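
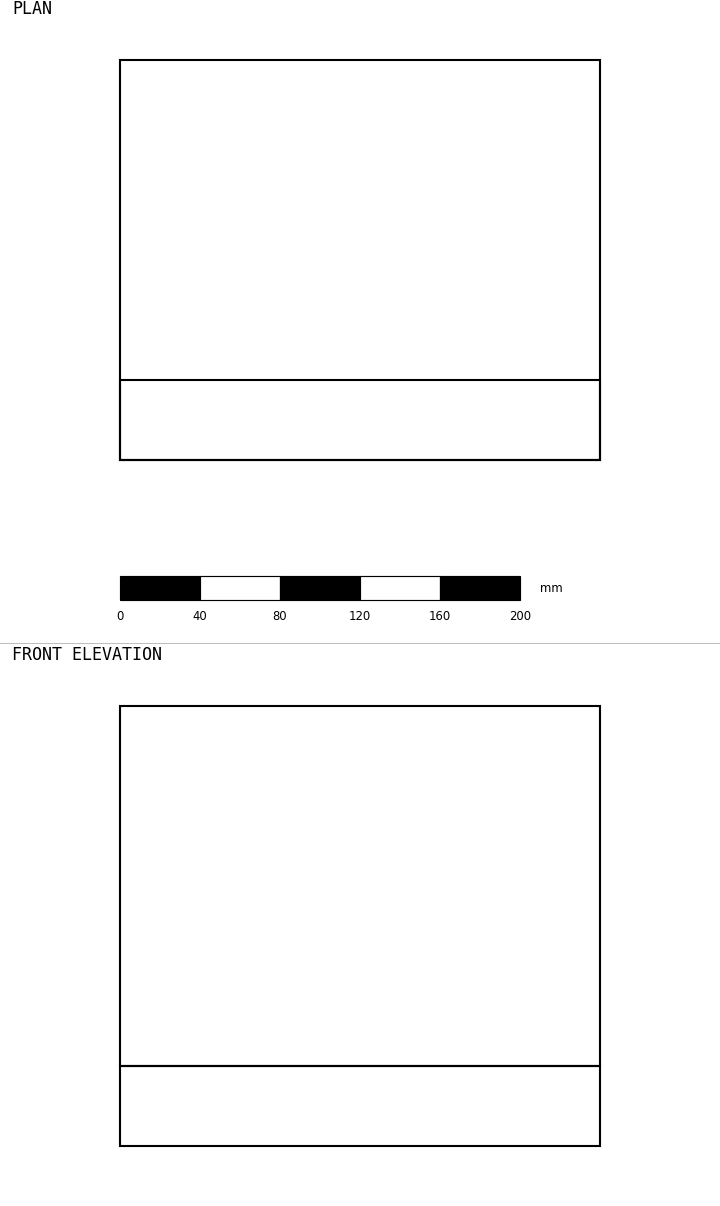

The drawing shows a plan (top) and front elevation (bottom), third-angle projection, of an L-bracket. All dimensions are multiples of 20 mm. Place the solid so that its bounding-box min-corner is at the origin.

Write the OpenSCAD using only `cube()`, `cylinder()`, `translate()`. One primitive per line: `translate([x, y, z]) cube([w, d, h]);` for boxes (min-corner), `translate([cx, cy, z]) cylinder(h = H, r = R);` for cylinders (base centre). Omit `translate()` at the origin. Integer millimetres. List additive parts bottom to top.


cube([240, 200, 40]);
translate([0, 0, 40]) cube([240, 40, 180]);


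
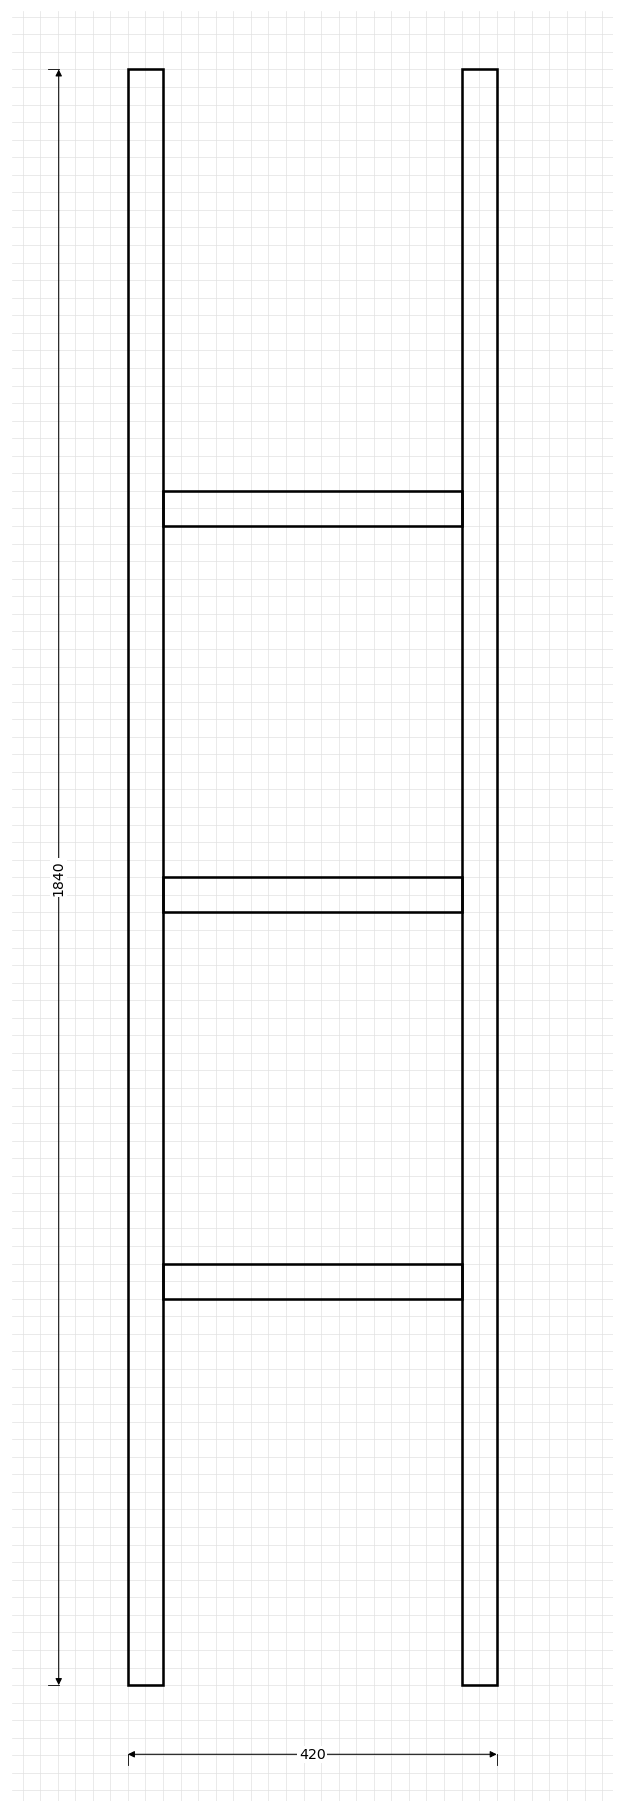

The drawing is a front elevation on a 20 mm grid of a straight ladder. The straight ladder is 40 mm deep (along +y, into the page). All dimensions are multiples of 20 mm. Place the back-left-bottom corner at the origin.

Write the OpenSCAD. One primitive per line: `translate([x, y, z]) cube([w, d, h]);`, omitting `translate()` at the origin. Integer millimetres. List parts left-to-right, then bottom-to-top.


cube([40, 40, 1840]);
translate([40, 0, 440]) cube([340, 40, 40]);
translate([40, 0, 880]) cube([340, 40, 40]);
translate([40, 0, 1320]) cube([340, 40, 40]);
translate([380, 0, 0]) cube([40, 40, 1840]);


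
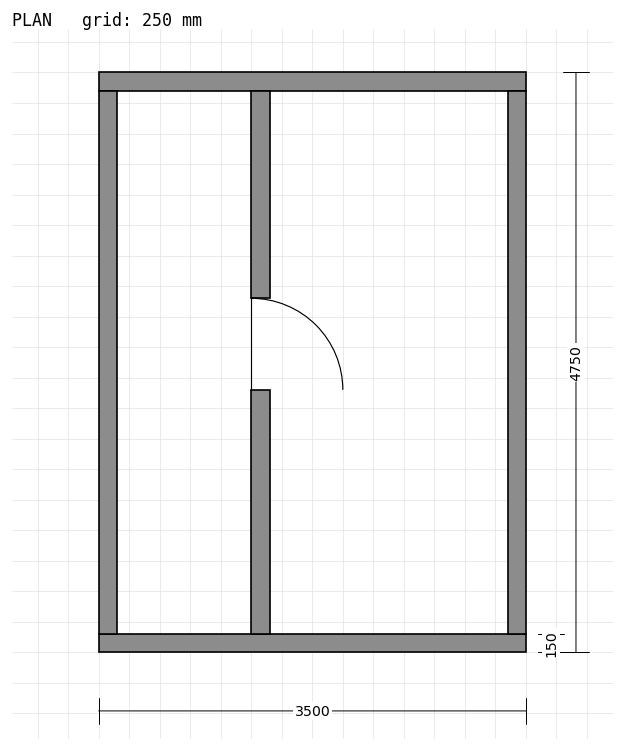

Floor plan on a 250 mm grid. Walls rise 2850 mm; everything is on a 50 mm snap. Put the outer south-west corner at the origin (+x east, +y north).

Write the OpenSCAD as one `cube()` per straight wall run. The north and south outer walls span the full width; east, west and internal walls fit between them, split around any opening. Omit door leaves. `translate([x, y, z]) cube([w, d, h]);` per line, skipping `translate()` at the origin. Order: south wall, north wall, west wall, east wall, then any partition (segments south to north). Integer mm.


cube([3500, 150, 2850]);
translate([0, 4600, 0]) cube([3500, 150, 2850]);
translate([0, 150, 0]) cube([150, 4450, 2850]);
translate([3350, 150, 0]) cube([150, 4450, 2850]);
translate([1250, 150, 0]) cube([150, 2000, 2850]);
translate([1250, 2900, 0]) cube([150, 1700, 2850]);


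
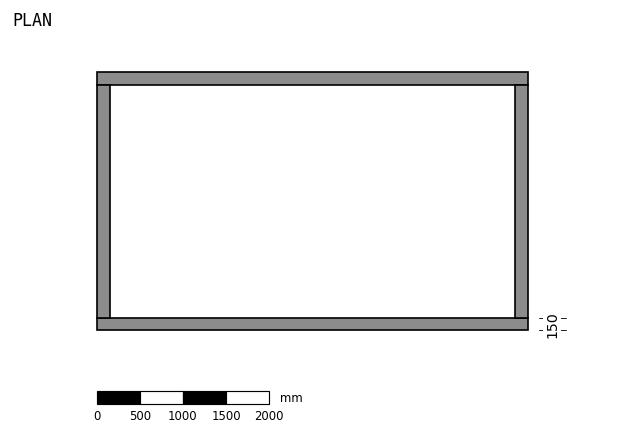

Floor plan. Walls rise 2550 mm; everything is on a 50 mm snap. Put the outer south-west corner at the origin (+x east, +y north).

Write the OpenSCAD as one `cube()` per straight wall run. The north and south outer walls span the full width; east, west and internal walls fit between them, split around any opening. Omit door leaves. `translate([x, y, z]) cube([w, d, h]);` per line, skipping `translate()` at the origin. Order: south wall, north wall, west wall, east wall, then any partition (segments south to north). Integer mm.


cube([5000, 150, 2550]);
translate([0, 2850, 0]) cube([5000, 150, 2550]);
translate([0, 150, 0]) cube([150, 2700, 2550]);
translate([4850, 150, 0]) cube([150, 2700, 2550]);


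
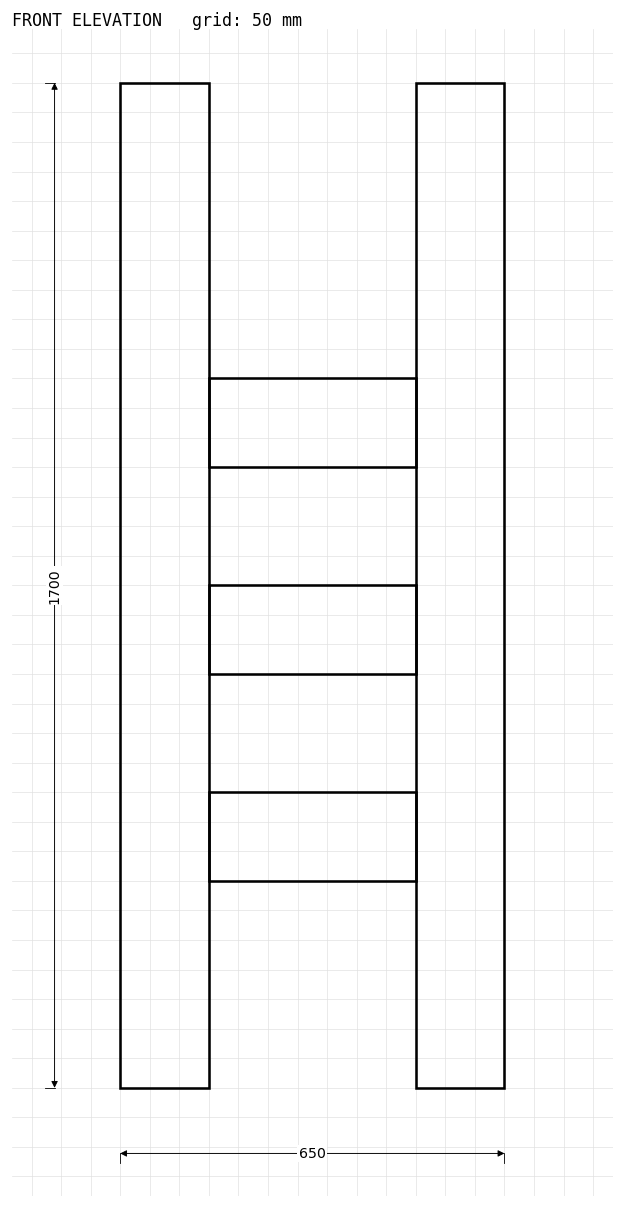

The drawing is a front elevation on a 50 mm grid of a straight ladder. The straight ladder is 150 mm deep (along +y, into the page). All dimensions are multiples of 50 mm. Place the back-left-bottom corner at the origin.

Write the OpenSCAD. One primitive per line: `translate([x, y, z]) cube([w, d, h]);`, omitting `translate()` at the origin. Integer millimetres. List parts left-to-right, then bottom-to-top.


cube([150, 150, 1700]);
translate([150, 0, 350]) cube([350, 150, 150]);
translate([150, 0, 700]) cube([350, 150, 150]);
translate([150, 0, 1050]) cube([350, 150, 150]);
translate([500, 0, 0]) cube([150, 150, 1700]);


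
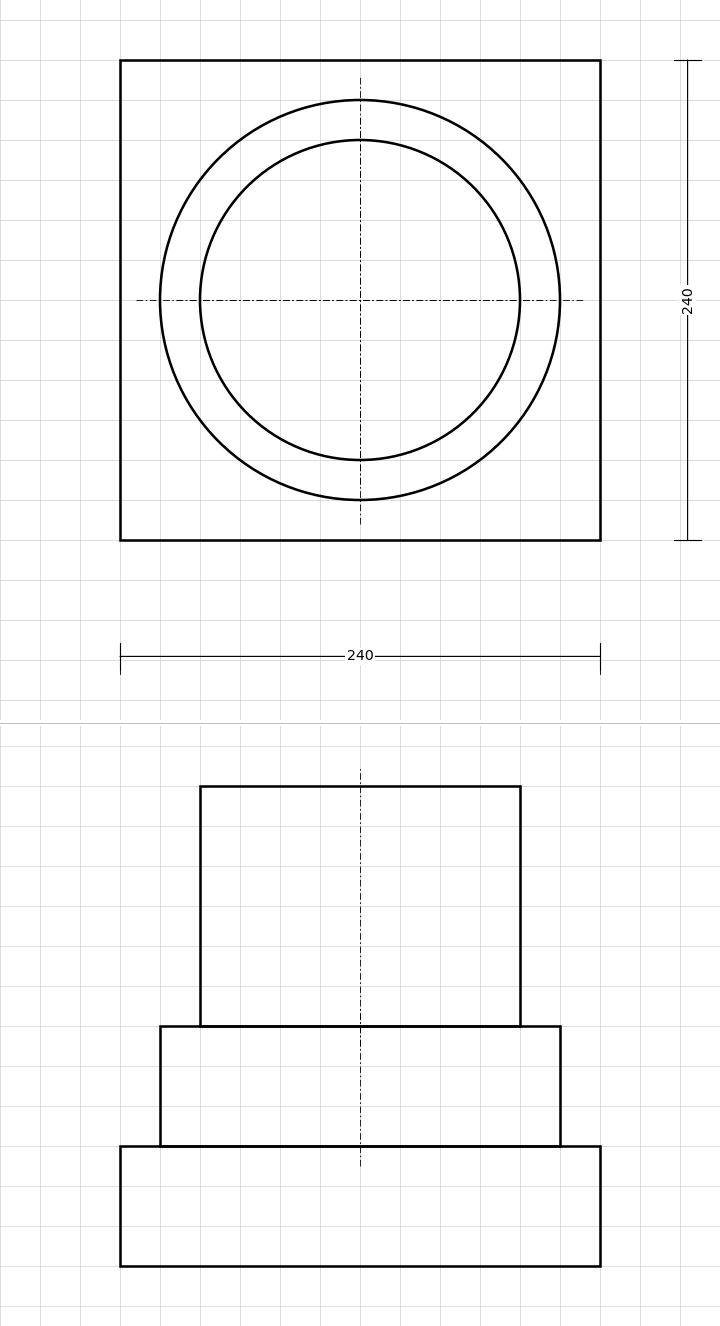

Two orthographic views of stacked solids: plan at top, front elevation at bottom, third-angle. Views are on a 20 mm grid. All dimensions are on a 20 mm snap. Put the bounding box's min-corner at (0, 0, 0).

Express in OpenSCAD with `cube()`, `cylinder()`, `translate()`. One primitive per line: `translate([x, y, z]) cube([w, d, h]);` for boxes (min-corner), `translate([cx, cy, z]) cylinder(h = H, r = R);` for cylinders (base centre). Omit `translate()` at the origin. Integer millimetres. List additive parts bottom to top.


cube([240, 240, 60]);
translate([120, 120, 60]) cylinder(h = 60, r = 100);
translate([120, 120, 120]) cylinder(h = 120, r = 80);


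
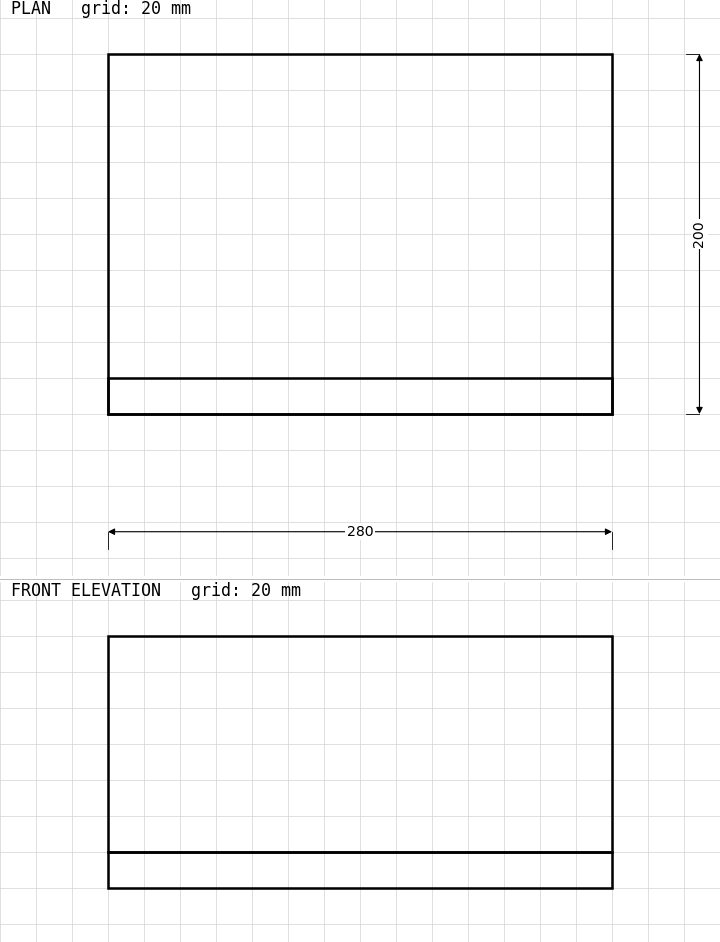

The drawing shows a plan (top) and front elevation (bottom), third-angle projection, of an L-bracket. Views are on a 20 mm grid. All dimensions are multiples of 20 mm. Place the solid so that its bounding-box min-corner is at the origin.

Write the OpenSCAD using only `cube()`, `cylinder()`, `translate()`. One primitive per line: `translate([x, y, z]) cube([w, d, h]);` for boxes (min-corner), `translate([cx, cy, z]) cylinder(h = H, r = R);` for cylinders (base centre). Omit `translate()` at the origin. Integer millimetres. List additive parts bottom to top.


cube([280, 200, 20]);
translate([0, 0, 20]) cube([280, 20, 120]);


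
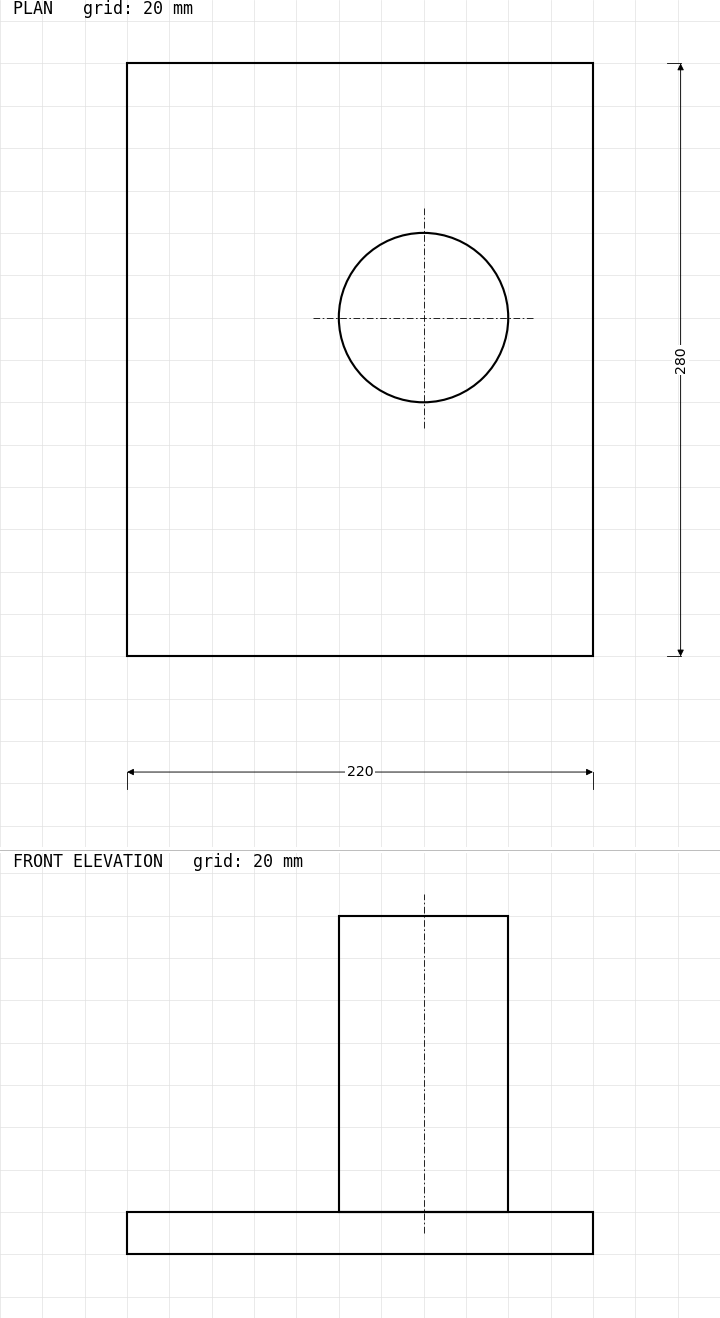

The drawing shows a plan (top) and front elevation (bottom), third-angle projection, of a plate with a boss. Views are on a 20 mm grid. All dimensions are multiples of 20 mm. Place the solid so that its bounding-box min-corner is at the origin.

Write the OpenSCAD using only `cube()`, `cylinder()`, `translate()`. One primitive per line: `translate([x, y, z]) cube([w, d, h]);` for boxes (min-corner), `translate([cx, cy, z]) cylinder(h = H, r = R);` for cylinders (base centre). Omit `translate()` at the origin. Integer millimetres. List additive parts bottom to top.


cube([220, 280, 20]);
translate([140, 160, 20]) cylinder(h = 140, r = 40);


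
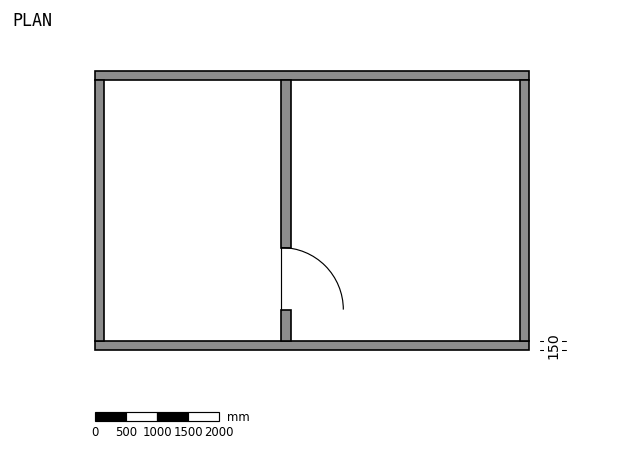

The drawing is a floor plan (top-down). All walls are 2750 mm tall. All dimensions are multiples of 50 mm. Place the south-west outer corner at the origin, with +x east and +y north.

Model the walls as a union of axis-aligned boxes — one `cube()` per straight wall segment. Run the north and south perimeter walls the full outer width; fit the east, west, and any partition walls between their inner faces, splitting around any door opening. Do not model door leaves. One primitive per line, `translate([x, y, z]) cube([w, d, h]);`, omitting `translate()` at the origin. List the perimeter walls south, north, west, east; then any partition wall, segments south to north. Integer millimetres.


cube([7000, 150, 2750]);
translate([0, 4350, 0]) cube([7000, 150, 2750]);
translate([0, 150, 0]) cube([150, 4200, 2750]);
translate([6850, 150, 0]) cube([150, 4200, 2750]);
translate([3000, 150, 0]) cube([150, 500, 2750]);
translate([3000, 1650, 0]) cube([150, 2700, 2750]);


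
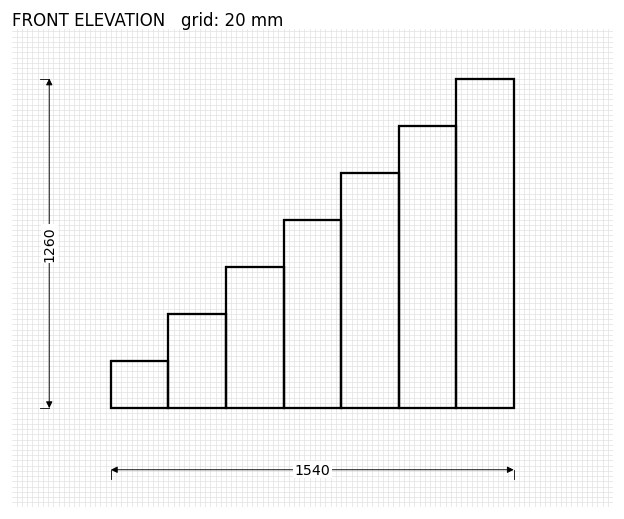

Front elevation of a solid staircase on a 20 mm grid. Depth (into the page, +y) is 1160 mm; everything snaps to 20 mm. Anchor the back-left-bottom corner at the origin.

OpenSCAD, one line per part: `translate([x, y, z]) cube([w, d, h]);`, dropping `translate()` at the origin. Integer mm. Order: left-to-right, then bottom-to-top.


cube([220, 1160, 180]);
translate([220, 0, 0]) cube([220, 1160, 360]);
translate([440, 0, 0]) cube([220, 1160, 540]);
translate([660, 0, 0]) cube([220, 1160, 720]);
translate([880, 0, 0]) cube([220, 1160, 900]);
translate([1100, 0, 0]) cube([220, 1160, 1080]);
translate([1320, 0, 0]) cube([220, 1160, 1260]);


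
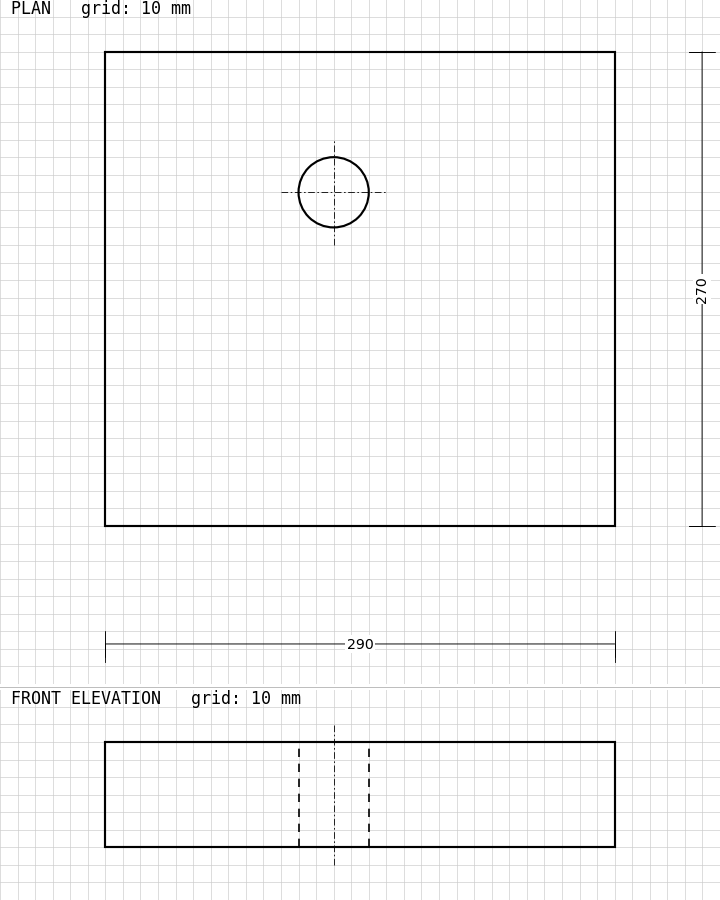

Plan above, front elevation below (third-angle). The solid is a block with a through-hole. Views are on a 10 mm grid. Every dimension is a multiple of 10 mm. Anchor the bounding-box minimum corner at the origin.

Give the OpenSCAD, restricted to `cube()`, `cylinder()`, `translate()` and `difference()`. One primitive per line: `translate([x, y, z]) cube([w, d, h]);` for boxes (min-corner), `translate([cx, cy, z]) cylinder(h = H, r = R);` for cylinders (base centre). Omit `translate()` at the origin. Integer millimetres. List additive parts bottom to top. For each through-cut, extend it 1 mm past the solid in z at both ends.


difference() {
  cube([290, 270, 60]);
  translate([130, 190, -1]) cylinder(h = 62, r = 20);
}


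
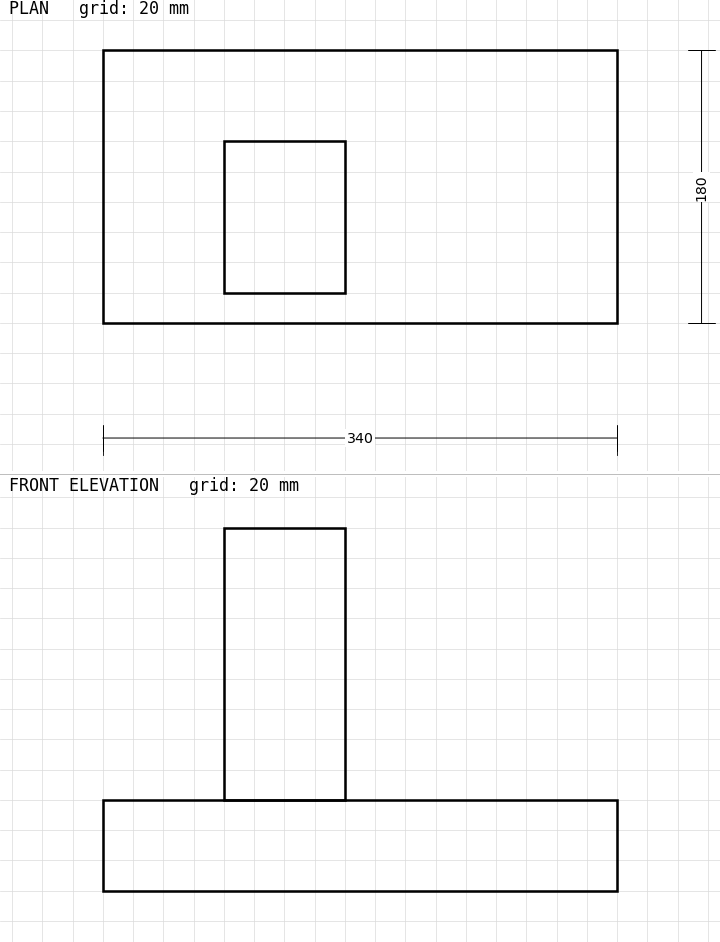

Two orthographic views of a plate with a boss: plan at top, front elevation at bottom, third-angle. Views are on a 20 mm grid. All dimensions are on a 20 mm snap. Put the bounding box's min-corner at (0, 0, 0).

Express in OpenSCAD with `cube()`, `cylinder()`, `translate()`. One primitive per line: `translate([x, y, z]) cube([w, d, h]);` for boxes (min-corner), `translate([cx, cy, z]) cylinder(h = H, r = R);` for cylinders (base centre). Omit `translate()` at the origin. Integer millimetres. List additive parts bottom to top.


cube([340, 180, 60]);
translate([80, 20, 60]) cube([80, 100, 180]);


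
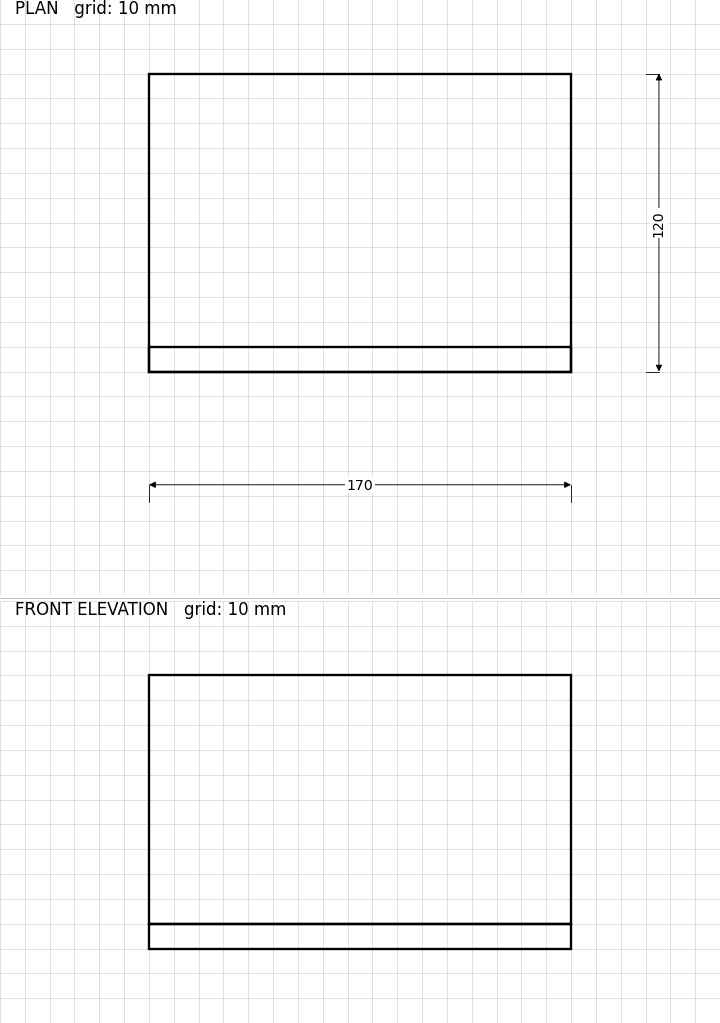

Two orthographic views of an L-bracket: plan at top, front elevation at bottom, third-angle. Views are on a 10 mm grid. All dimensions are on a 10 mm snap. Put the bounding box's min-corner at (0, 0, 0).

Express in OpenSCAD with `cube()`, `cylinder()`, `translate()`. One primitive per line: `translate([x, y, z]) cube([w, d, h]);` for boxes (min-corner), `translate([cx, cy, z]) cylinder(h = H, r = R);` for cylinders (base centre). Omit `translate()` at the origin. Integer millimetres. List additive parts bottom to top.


cube([170, 120, 10]);
translate([0, 0, 10]) cube([170, 10, 100]);


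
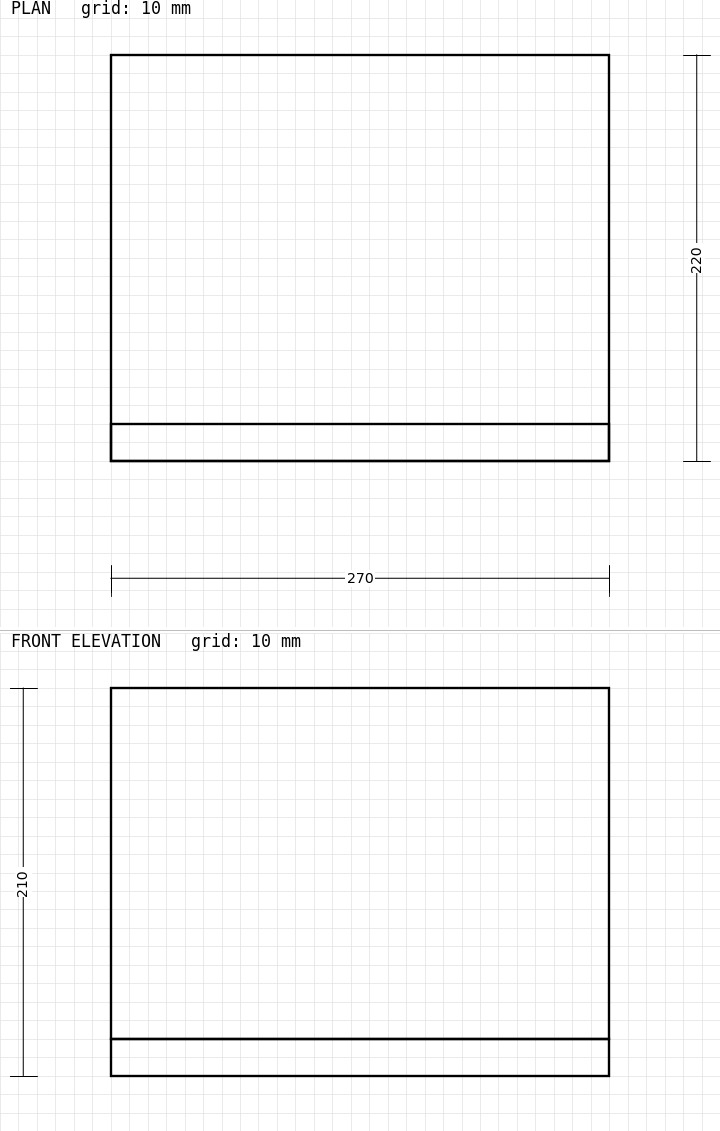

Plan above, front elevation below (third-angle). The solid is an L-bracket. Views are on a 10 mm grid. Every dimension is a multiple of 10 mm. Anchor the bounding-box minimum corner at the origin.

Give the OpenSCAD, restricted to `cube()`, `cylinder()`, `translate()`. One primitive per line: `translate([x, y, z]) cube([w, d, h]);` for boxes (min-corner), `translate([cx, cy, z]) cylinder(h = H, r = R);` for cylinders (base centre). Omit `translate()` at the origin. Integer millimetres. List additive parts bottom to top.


cube([270, 220, 20]);
translate([0, 0, 20]) cube([270, 20, 190]);


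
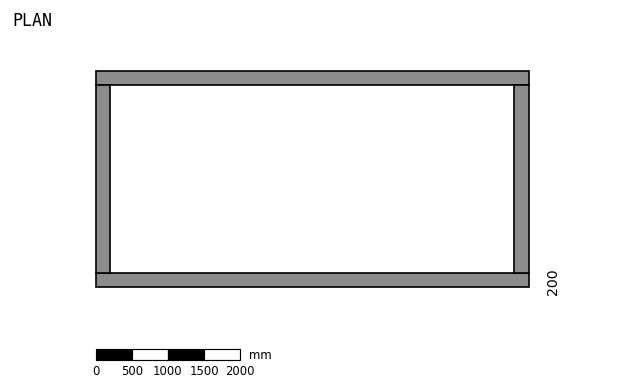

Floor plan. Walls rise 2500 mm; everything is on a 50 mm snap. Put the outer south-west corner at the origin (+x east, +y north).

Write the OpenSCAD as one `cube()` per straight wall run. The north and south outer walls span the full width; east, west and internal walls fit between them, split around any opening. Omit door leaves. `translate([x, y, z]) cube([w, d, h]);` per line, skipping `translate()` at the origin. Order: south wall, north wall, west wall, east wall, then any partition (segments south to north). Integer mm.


cube([6000, 200, 2500]);
translate([0, 2800, 0]) cube([6000, 200, 2500]);
translate([0, 200, 0]) cube([200, 2600, 2500]);
translate([5800, 200, 0]) cube([200, 2600, 2500]);


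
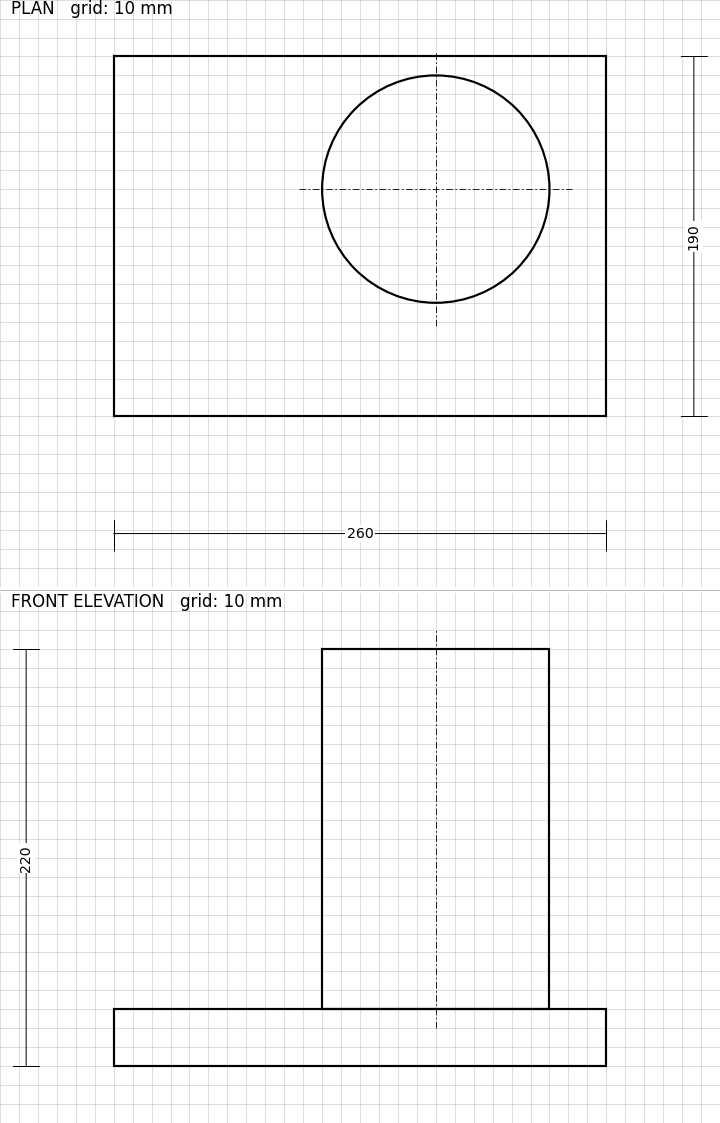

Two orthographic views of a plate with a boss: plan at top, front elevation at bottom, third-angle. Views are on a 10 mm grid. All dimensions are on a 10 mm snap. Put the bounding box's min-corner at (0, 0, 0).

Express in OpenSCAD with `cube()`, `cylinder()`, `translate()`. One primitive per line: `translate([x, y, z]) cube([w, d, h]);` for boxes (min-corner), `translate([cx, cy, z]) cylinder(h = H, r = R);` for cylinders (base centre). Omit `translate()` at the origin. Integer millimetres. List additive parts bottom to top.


cube([260, 190, 30]);
translate([170, 120, 30]) cylinder(h = 190, r = 60);


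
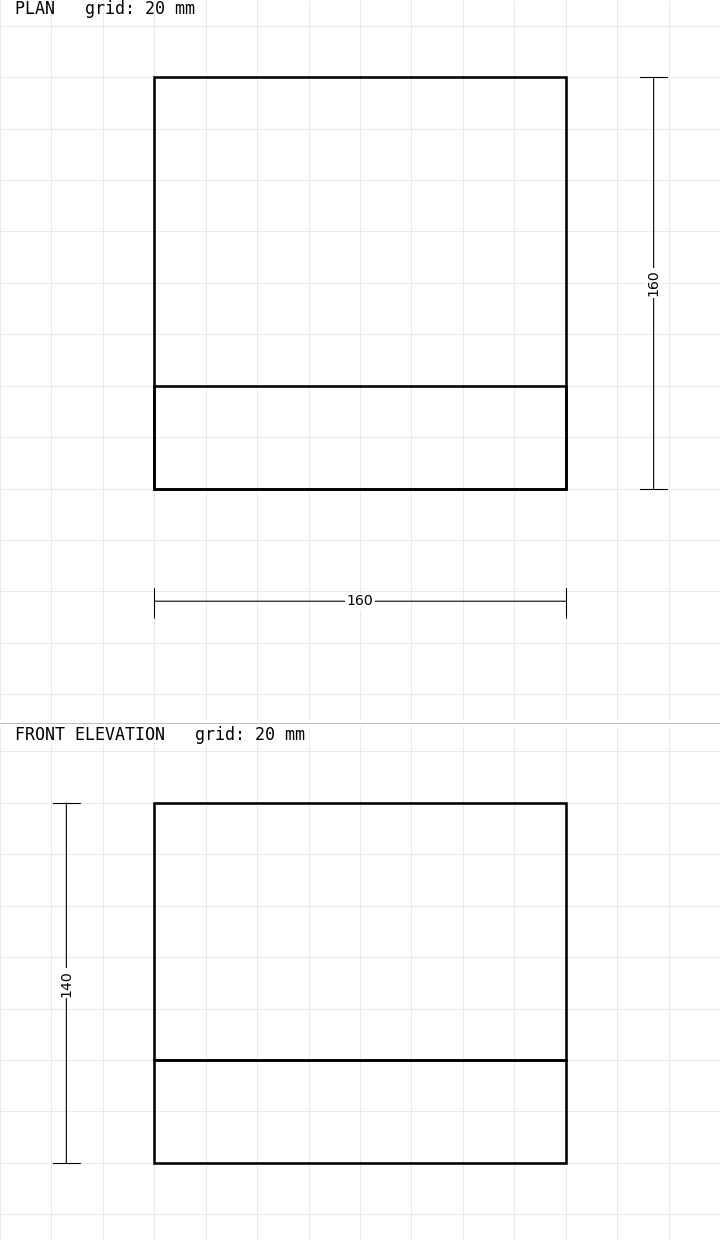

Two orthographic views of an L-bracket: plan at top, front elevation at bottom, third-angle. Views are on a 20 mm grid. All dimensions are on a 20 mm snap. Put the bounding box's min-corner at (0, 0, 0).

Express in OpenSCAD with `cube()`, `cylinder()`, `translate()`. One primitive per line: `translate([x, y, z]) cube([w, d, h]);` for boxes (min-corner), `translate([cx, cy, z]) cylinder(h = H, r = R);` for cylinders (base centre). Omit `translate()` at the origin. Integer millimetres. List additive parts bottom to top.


cube([160, 160, 40]);
translate([0, 0, 40]) cube([160, 40, 100]);


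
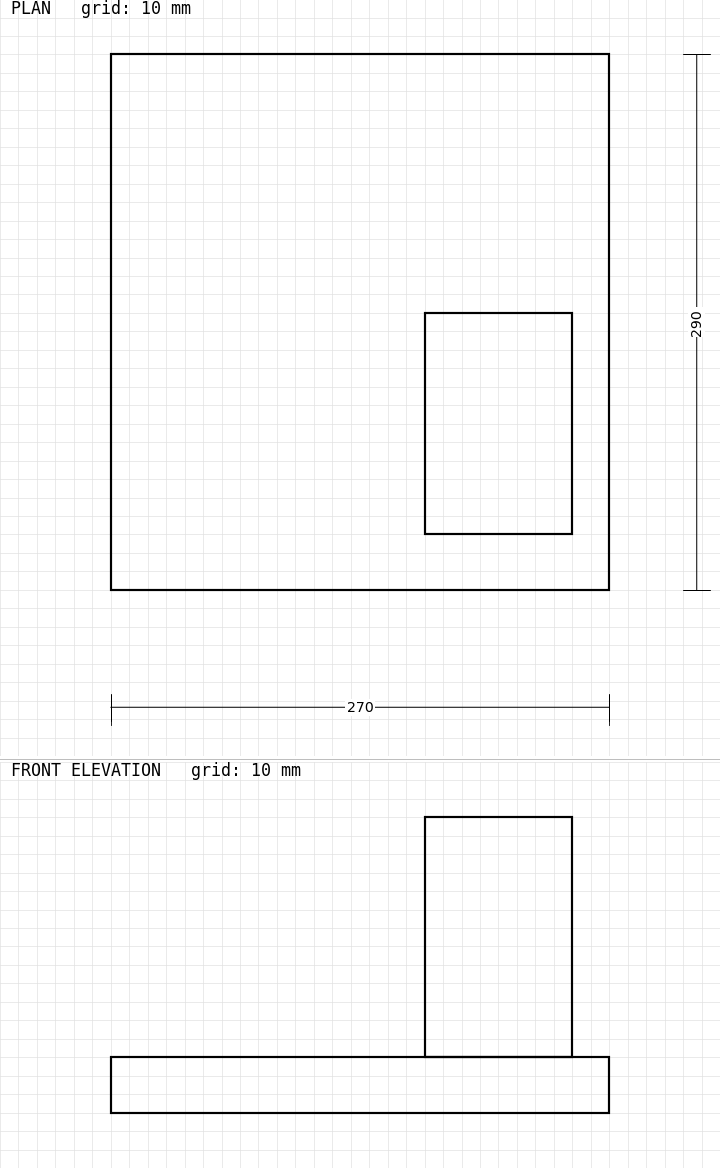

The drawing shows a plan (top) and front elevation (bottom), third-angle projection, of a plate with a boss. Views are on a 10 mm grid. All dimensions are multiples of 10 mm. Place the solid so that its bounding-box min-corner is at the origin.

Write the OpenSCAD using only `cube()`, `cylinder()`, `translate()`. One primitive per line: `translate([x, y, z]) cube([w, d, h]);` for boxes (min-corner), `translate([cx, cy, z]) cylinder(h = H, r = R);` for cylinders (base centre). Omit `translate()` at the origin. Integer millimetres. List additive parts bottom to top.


cube([270, 290, 30]);
translate([170, 30, 30]) cube([80, 120, 130]);


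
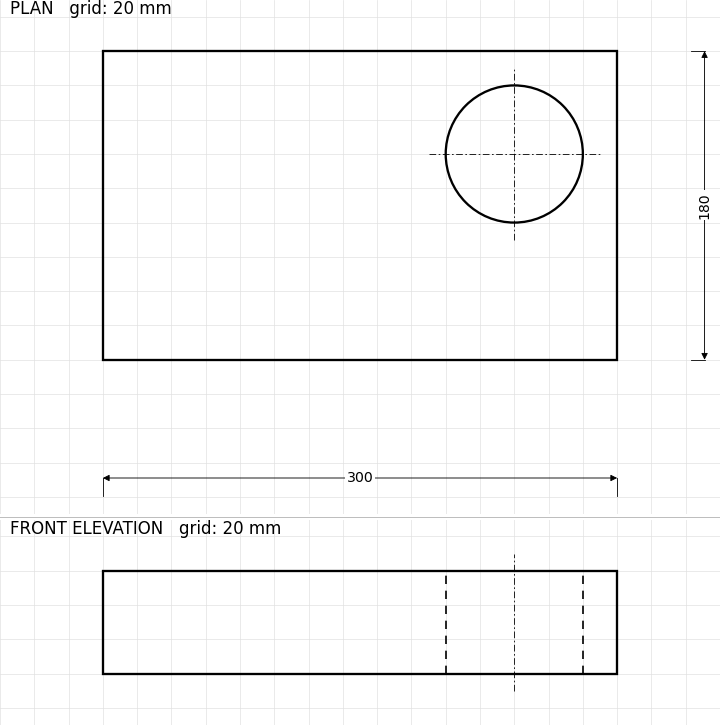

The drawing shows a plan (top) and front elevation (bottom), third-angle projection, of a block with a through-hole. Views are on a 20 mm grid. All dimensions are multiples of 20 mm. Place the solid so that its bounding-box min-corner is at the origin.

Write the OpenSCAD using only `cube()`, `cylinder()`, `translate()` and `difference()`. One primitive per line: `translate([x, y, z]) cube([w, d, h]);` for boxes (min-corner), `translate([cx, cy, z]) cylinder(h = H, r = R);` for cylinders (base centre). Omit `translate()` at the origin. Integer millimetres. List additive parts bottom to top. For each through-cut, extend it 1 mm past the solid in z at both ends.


difference() {
  cube([300, 180, 60]);
  translate([240, 120, -1]) cylinder(h = 62, r = 40);
}


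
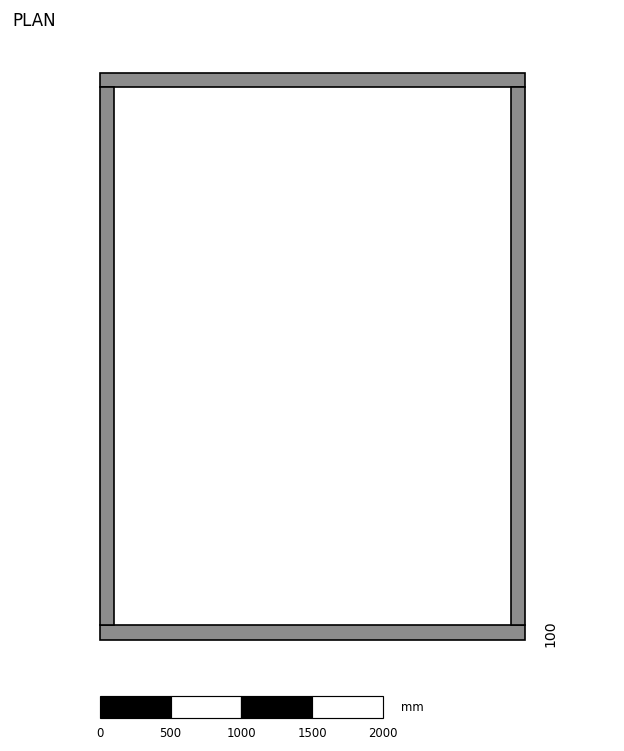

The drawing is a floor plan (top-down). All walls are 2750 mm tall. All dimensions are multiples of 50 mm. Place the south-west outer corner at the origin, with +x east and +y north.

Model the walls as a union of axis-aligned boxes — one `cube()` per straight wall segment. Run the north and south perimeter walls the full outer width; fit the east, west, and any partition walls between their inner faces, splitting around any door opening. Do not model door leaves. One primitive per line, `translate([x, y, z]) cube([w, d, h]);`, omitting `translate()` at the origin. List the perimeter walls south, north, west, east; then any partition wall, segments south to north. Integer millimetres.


cube([3000, 100, 2750]);
translate([0, 3900, 0]) cube([3000, 100, 2750]);
translate([0, 100, 0]) cube([100, 3800, 2750]);
translate([2900, 100, 0]) cube([100, 3800, 2750]);


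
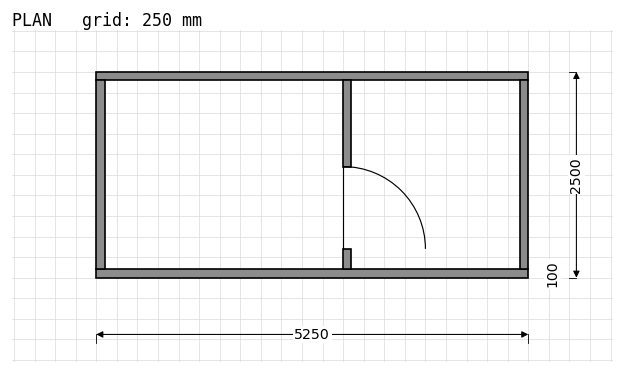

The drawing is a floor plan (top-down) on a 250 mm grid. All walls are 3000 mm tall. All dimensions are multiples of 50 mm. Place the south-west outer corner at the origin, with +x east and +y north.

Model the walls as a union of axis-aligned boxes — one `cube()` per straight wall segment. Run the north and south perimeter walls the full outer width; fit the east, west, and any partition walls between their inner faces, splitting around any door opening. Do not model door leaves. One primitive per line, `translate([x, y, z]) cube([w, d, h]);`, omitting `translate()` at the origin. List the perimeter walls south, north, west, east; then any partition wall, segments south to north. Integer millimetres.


cube([5250, 100, 3000]);
translate([0, 2400, 0]) cube([5250, 100, 3000]);
translate([0, 100, 0]) cube([100, 2300, 3000]);
translate([5150, 100, 0]) cube([100, 2300, 3000]);
translate([3000, 100, 0]) cube([100, 250, 3000]);
translate([3000, 1350, 0]) cube([100, 1050, 3000]);


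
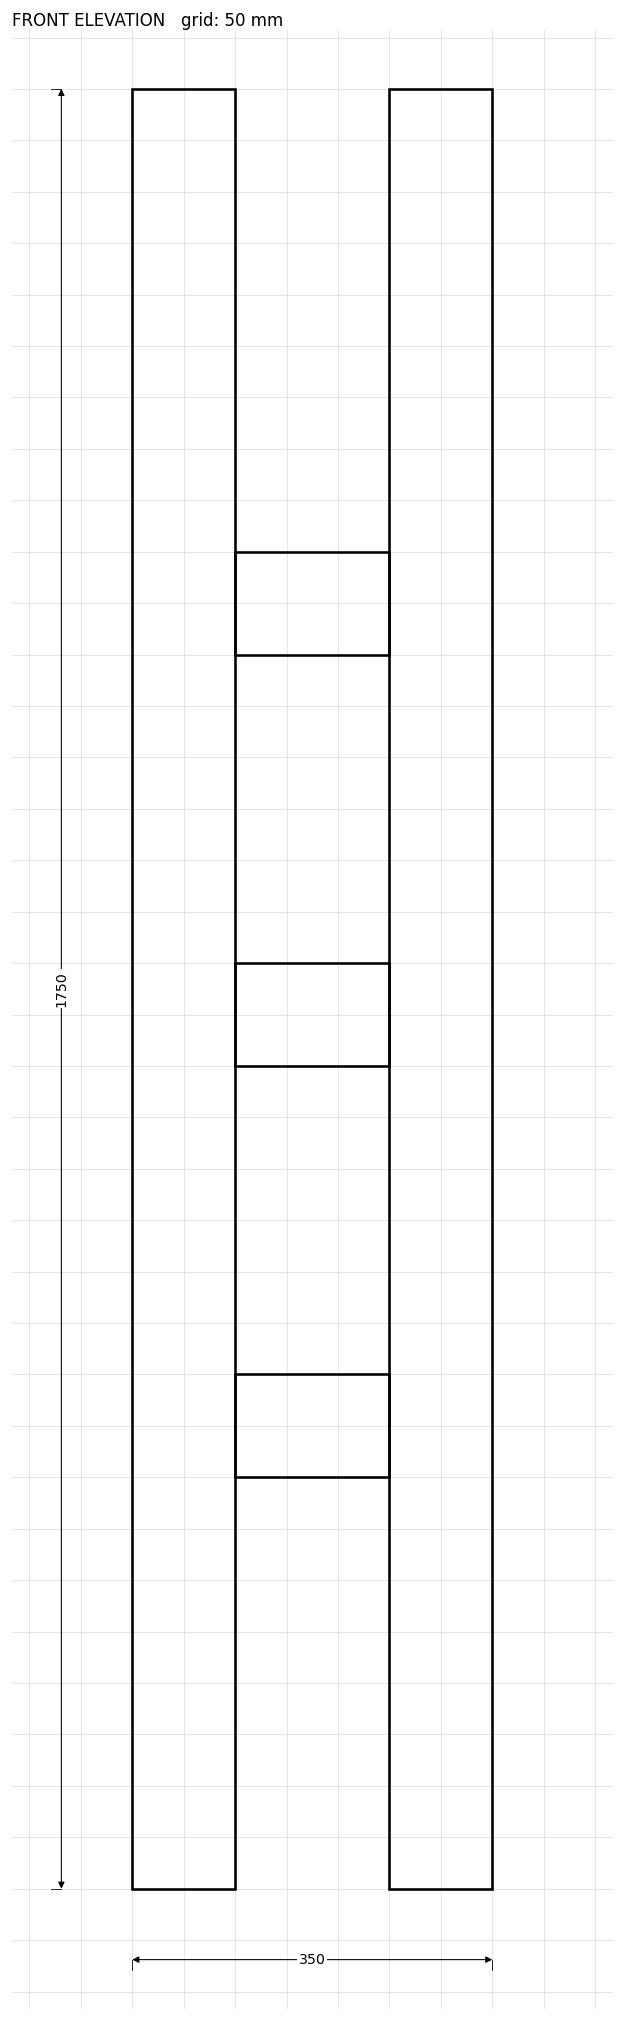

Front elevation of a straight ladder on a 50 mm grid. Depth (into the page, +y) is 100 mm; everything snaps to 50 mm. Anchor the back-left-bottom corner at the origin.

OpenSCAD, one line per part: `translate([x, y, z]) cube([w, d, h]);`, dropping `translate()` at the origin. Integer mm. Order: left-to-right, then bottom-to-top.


cube([100, 100, 1750]);
translate([100, 0, 400]) cube([150, 100, 100]);
translate([100, 0, 800]) cube([150, 100, 100]);
translate([100, 0, 1200]) cube([150, 100, 100]);
translate([250, 0, 0]) cube([100, 100, 1750]);


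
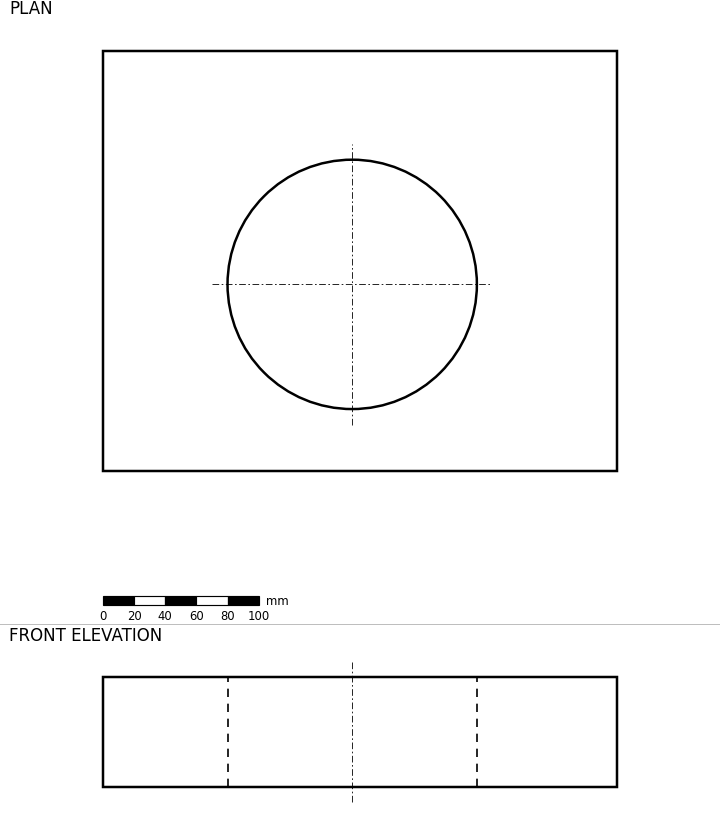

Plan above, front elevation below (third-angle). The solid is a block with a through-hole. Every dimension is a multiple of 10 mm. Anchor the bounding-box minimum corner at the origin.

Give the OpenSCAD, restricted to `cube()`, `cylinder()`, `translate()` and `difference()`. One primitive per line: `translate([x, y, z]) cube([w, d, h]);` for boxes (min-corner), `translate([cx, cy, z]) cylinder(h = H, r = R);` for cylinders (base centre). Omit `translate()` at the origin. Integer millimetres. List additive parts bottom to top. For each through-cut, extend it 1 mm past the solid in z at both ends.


difference() {
  cube([330, 270, 70]);
  translate([160, 120, -1]) cylinder(h = 72, r = 80);
}


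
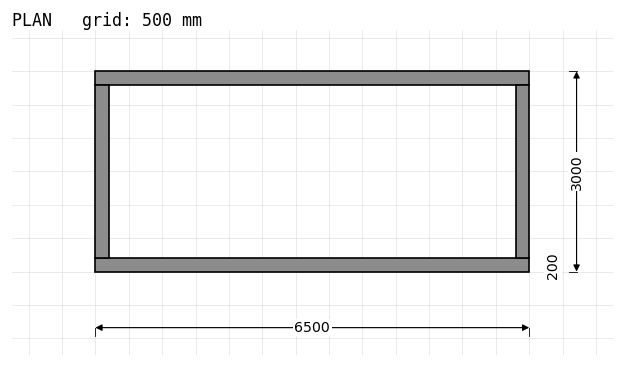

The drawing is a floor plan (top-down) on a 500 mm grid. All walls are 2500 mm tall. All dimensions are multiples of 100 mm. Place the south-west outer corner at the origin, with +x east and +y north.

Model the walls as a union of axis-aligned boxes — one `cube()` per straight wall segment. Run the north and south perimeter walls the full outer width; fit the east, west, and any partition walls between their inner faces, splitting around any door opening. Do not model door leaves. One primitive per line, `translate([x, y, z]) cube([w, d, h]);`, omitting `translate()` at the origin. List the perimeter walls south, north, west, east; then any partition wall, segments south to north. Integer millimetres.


cube([6500, 200, 2500]);
translate([0, 2800, 0]) cube([6500, 200, 2500]);
translate([0, 200, 0]) cube([200, 2600, 2500]);
translate([6300, 200, 0]) cube([200, 2600, 2500]);


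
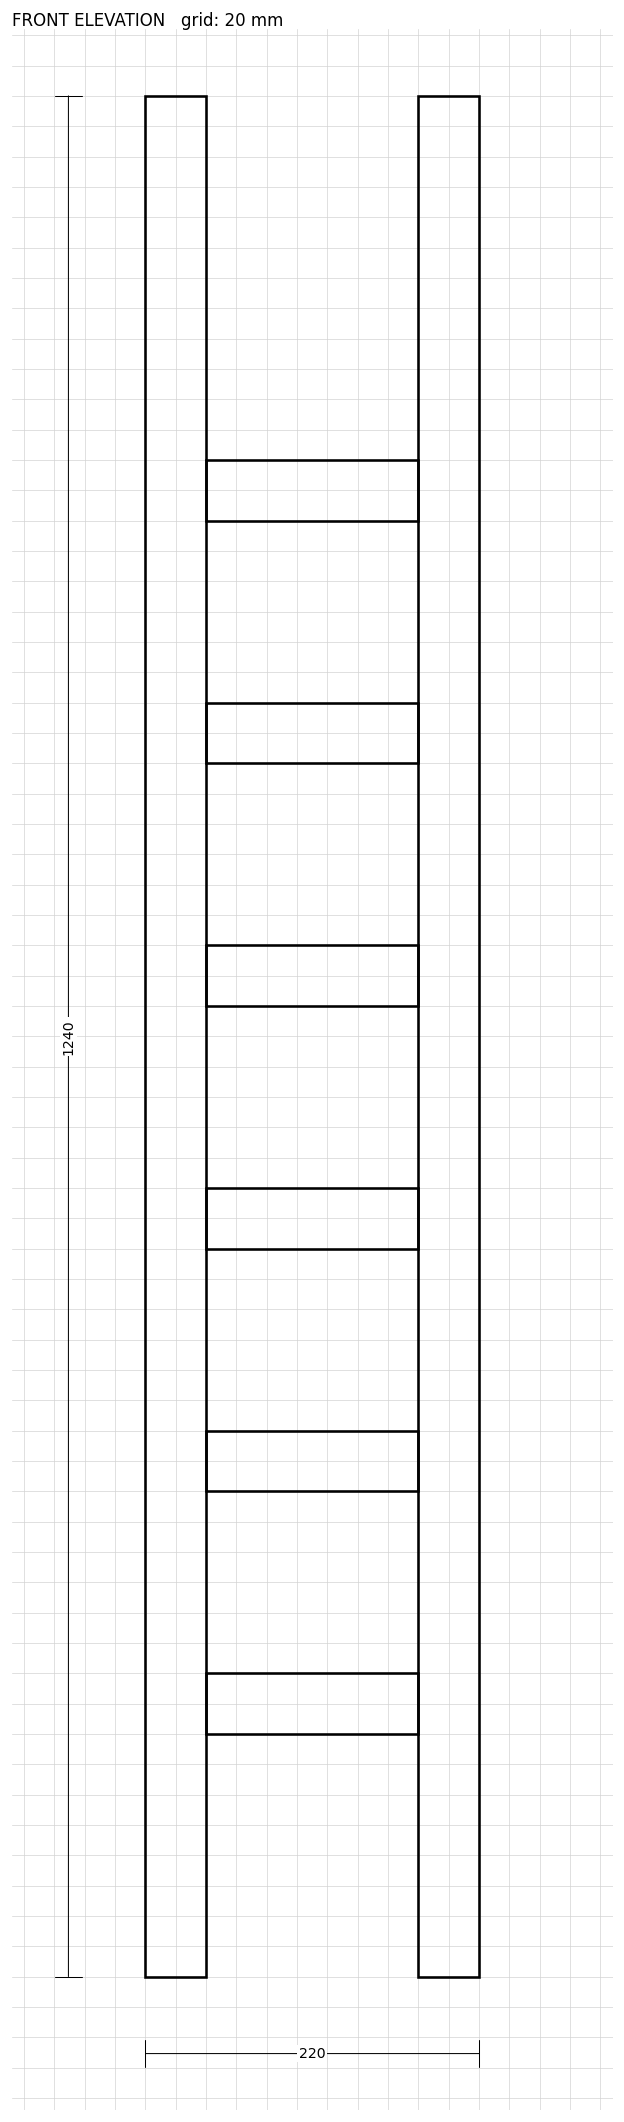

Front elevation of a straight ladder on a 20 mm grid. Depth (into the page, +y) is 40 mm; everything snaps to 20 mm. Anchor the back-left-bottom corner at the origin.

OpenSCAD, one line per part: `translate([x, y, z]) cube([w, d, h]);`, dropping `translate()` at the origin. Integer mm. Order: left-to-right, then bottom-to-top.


cube([40, 40, 1240]);
translate([40, 0, 160]) cube([140, 40, 40]);
translate([40, 0, 320]) cube([140, 40, 40]);
translate([40, 0, 480]) cube([140, 40, 40]);
translate([40, 0, 640]) cube([140, 40, 40]);
translate([40, 0, 800]) cube([140, 40, 40]);
translate([40, 0, 960]) cube([140, 40, 40]);
translate([180, 0, 0]) cube([40, 40, 1240]);


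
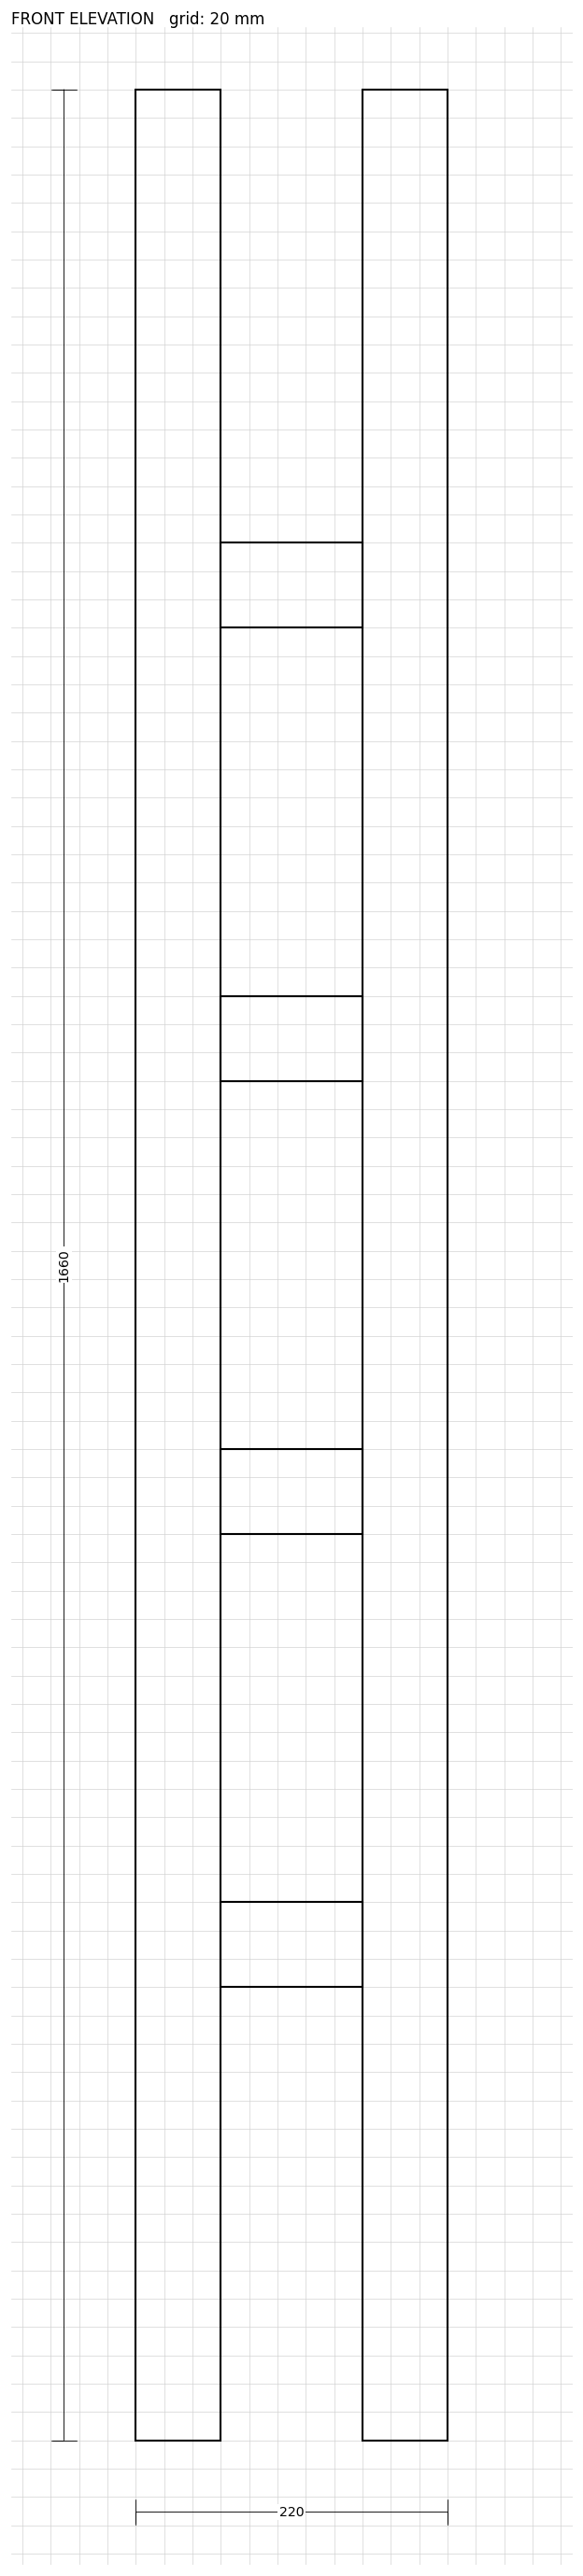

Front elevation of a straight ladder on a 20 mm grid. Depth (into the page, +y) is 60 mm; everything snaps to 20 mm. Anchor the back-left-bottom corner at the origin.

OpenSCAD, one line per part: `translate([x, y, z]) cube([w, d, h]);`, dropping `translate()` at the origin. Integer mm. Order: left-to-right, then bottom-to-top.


cube([60, 60, 1660]);
translate([60, 0, 320]) cube([100, 60, 60]);
translate([60, 0, 640]) cube([100, 60, 60]);
translate([60, 0, 960]) cube([100, 60, 60]);
translate([60, 0, 1280]) cube([100, 60, 60]);
translate([160, 0, 0]) cube([60, 60, 1660]);


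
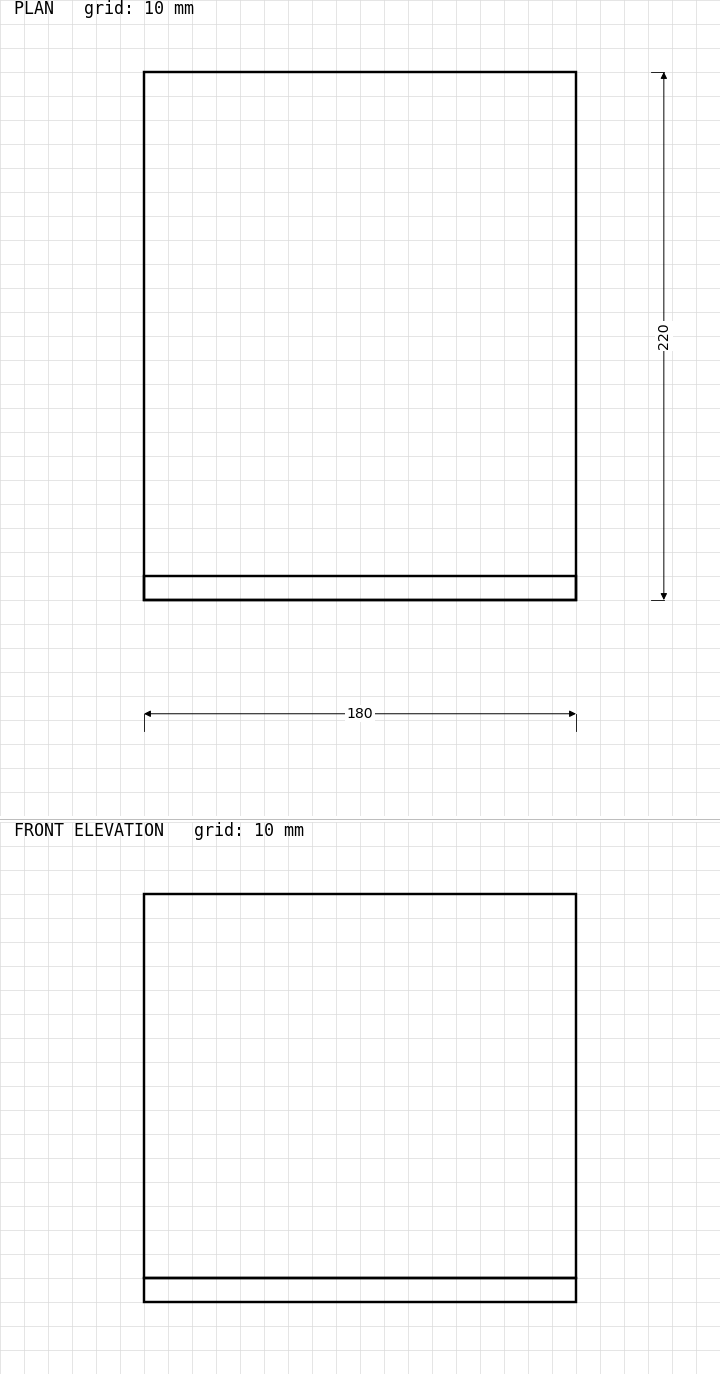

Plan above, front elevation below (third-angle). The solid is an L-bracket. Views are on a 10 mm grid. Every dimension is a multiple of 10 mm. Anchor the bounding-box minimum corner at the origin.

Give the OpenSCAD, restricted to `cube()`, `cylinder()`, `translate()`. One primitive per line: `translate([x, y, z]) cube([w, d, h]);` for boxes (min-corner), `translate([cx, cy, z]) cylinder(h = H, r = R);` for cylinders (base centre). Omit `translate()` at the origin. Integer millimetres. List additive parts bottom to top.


cube([180, 220, 10]);
translate([0, 0, 10]) cube([180, 10, 160]);


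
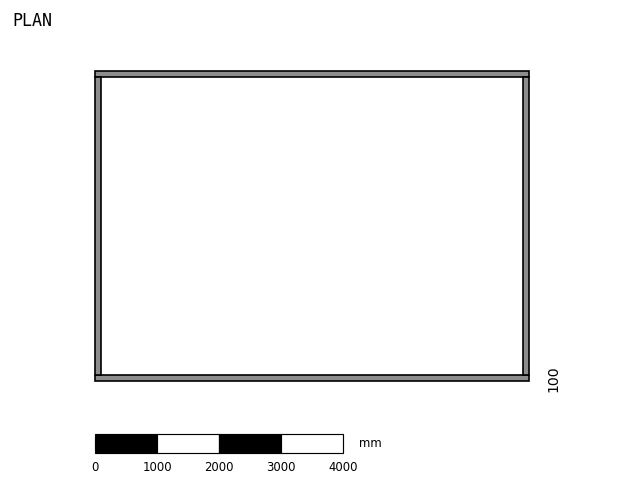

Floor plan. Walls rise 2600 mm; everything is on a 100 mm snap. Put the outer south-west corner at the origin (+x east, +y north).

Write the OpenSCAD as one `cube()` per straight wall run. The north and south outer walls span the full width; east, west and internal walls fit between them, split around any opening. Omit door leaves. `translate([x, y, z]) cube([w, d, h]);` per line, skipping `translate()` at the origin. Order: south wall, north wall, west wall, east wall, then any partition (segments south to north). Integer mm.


cube([7000, 100, 2600]);
translate([0, 4900, 0]) cube([7000, 100, 2600]);
translate([0, 100, 0]) cube([100, 4800, 2600]);
translate([6900, 100, 0]) cube([100, 4800, 2600]);


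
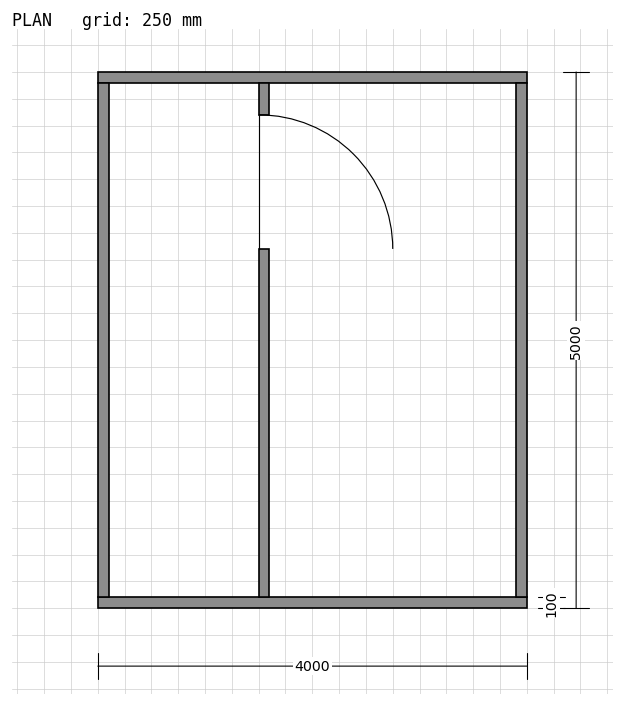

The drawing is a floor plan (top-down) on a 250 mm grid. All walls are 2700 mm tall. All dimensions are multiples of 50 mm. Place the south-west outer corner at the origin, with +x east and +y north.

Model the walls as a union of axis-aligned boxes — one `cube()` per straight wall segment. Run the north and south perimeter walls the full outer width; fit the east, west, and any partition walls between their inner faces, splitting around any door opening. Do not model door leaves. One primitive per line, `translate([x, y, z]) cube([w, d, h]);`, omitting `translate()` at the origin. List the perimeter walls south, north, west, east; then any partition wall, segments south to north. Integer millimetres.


cube([4000, 100, 2700]);
translate([0, 4900, 0]) cube([4000, 100, 2700]);
translate([0, 100, 0]) cube([100, 4800, 2700]);
translate([3900, 100, 0]) cube([100, 4800, 2700]);
translate([1500, 100, 0]) cube([100, 3250, 2700]);
translate([1500, 4600, 0]) cube([100, 300, 2700]);


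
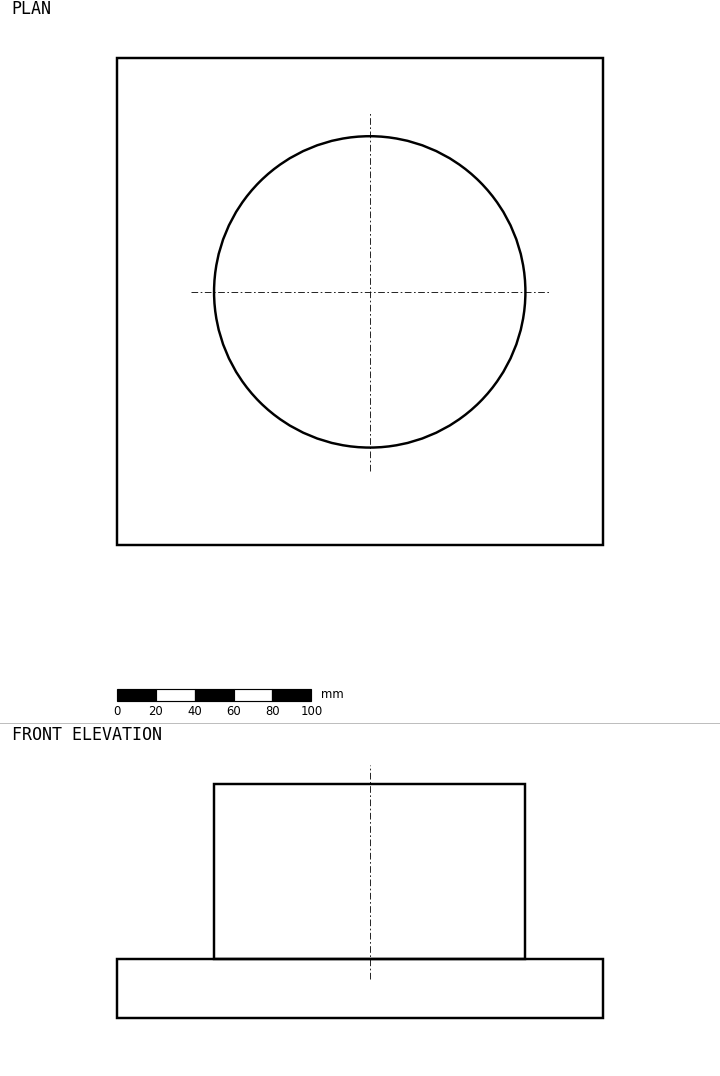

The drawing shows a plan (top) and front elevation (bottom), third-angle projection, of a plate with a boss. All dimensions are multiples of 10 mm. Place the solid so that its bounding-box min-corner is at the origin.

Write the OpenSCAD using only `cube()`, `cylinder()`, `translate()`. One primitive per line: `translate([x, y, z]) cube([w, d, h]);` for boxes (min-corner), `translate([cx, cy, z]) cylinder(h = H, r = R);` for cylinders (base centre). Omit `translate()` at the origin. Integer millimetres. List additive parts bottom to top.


cube([250, 250, 30]);
translate([130, 130, 30]) cylinder(h = 90, r = 80);


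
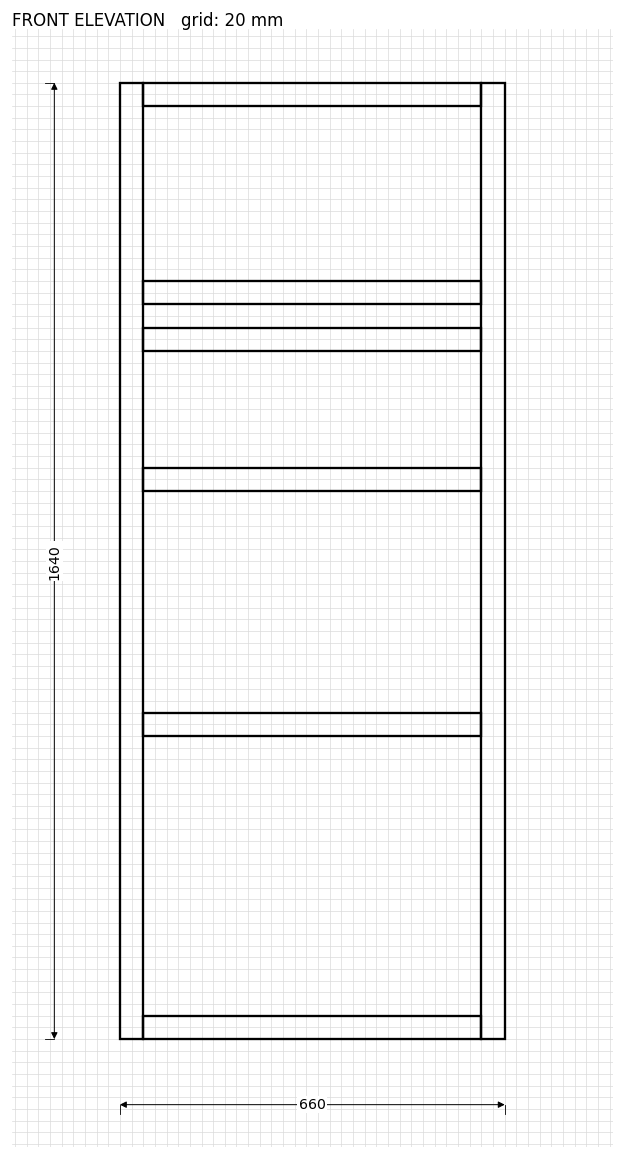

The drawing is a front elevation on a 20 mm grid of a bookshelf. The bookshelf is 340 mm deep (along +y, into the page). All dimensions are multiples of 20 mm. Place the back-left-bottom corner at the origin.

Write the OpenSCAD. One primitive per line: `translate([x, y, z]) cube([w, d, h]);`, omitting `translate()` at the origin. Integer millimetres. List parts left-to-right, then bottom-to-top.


cube([40, 340, 1640]);
translate([40, 0, 0]) cube([580, 340, 40]);
translate([40, 0, 520]) cube([580, 340, 40]);
translate([40, 0, 940]) cube([580, 340, 40]);
translate([40, 0, 1180]) cube([580, 340, 40]);
translate([40, 0, 1260]) cube([580, 340, 40]);
translate([40, 0, 1600]) cube([580, 340, 40]);
translate([620, 0, 0]) cube([40, 340, 1640]);


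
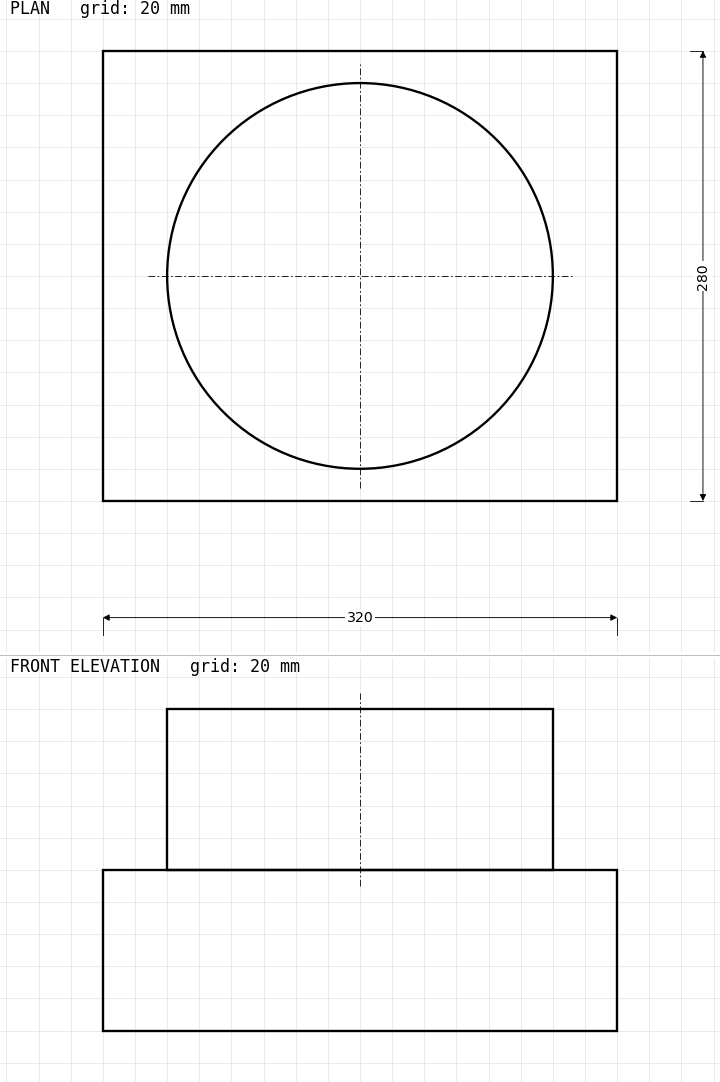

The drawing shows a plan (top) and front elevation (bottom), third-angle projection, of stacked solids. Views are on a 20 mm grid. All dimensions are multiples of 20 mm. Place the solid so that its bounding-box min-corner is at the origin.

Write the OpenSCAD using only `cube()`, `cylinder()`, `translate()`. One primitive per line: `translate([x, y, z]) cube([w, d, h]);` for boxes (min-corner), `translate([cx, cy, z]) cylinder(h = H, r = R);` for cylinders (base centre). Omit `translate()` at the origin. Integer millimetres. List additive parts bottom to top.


cube([320, 280, 100]);
translate([160, 140, 100]) cylinder(h = 100, r = 120);


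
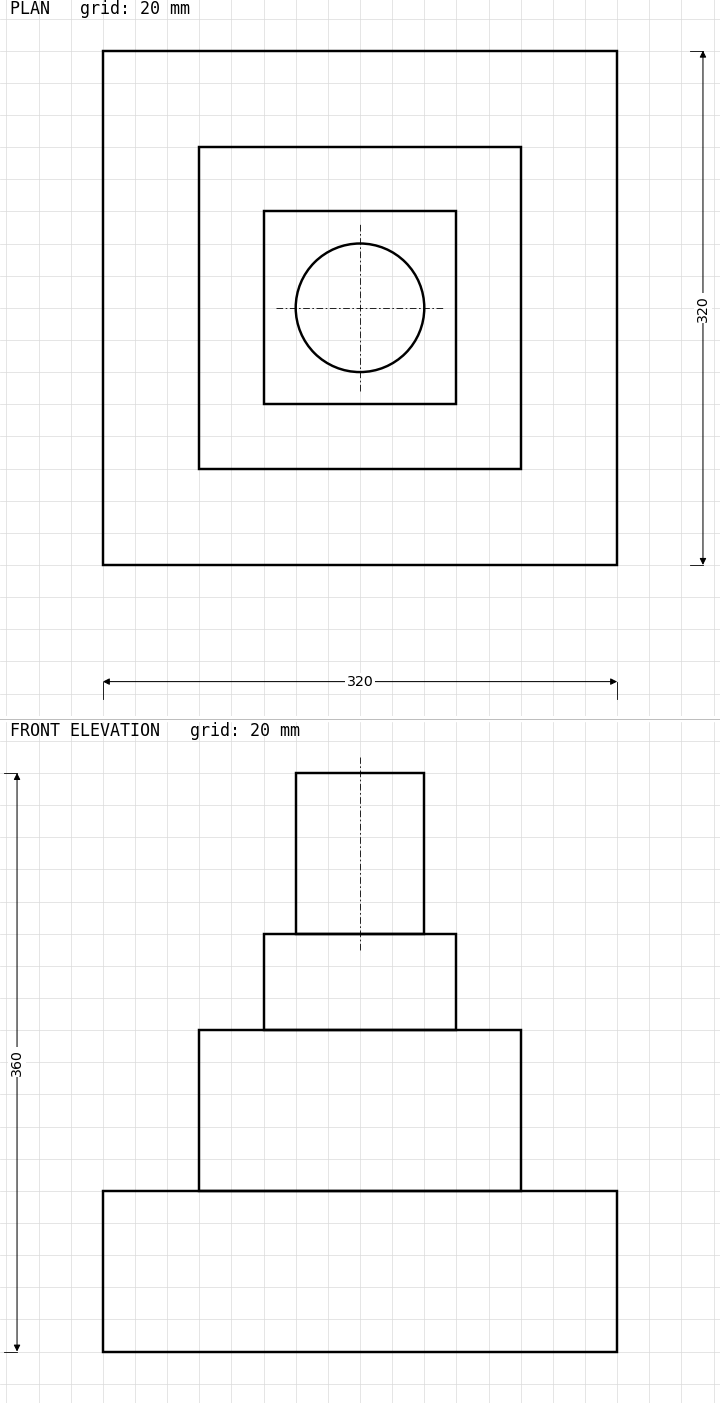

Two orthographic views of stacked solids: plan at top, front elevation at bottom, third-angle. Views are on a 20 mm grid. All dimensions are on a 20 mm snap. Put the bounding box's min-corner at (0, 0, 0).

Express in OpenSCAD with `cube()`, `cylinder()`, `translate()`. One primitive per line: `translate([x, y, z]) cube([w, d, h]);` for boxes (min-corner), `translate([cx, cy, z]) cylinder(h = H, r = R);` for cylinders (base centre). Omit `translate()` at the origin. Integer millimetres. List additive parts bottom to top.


cube([320, 320, 100]);
translate([60, 60, 100]) cube([200, 200, 100]);
translate([100, 100, 200]) cube([120, 120, 60]);
translate([160, 160, 260]) cylinder(h = 100, r = 40);
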